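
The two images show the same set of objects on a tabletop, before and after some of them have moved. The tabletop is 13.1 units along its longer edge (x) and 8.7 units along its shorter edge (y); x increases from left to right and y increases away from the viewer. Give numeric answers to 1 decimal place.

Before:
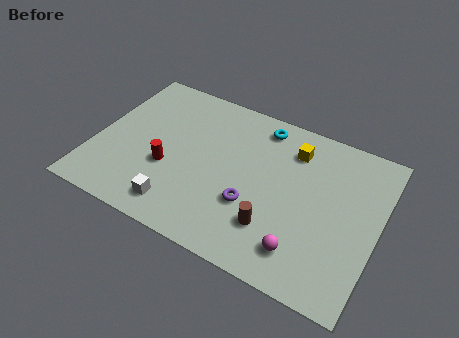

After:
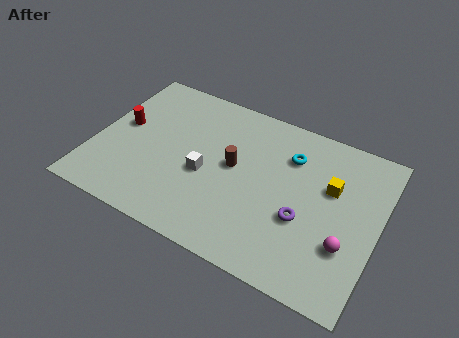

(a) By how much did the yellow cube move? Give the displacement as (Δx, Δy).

(1.9, -1.3)

The yellow cube was at about (8.9, 6.8) and moved to about (10.8, 5.5).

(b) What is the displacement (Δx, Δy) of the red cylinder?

(-2.4, 1.5)

The red cylinder started near (3.5, 3.3) and ended near (1.1, 4.8).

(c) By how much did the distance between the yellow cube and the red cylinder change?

+3.3

The distance was about 6.4 in the first image and 9.7 in the second, so they moved 3.3 units further apart.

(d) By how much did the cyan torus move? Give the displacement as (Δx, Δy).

(1.5, -1.1)

From the two frames, the cyan torus sits at roughly (7.3, 7.5) before and (8.8, 6.4) after.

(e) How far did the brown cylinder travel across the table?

3.3

The brown cylinder was near (8.6, 2.3) before and (6.4, 4.7) after, so it travelled √(2.2² + 2.4²) ≈ 3.3 units.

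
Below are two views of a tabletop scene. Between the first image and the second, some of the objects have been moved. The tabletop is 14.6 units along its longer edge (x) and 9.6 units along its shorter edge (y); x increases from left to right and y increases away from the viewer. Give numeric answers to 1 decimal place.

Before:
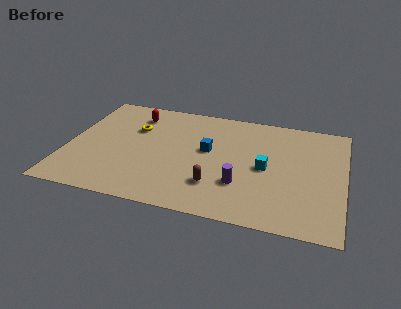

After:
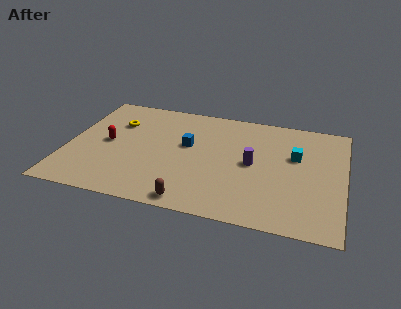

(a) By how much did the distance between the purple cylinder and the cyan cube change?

+0.4

They were about 2.1 units apart before and 2.5 after — 0.4 units further apart.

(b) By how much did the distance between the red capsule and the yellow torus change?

+0.6

Before: roughly 1.3 units apart; after: 1.9. That's 0.6 units further apart.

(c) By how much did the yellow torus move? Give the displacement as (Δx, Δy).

(-1.0, 0.3)

From the two frames, the yellow torus sits at roughly (3.4, 6.4) before and (2.4, 6.7) after.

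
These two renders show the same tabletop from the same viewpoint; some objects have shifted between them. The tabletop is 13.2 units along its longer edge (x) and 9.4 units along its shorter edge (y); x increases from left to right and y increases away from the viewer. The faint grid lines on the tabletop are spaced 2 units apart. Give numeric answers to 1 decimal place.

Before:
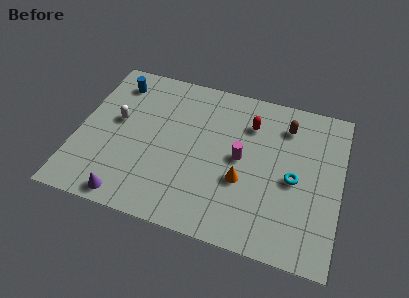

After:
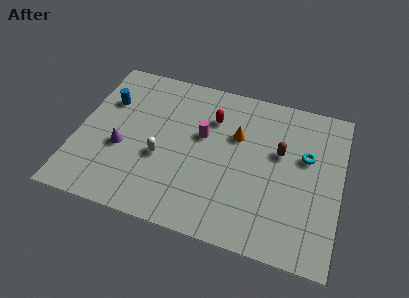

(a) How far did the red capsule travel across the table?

1.9

From (8.5, 7.0) to (6.6, 6.8), the red capsule covered √(1.9² + 0.2²) ≈ 1.9 units.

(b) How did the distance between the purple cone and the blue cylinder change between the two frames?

-4.0

They were about 6.9 units apart before and 2.9 after — 4.0 units closer together.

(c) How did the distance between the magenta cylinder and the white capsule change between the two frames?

-3.6

Before: roughly 6.3 units apart; after: 2.7. That's 3.6 units closer together.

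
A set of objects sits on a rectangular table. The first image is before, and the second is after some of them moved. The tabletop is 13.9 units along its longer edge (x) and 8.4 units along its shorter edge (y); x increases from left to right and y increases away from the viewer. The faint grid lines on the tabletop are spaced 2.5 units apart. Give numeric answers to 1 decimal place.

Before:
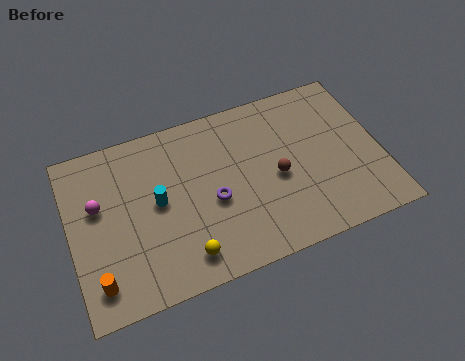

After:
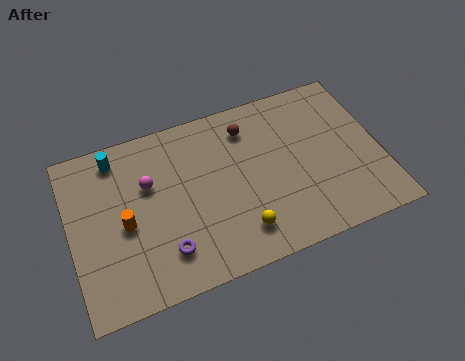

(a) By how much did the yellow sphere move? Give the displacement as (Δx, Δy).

(2.5, 0.3)

The yellow sphere started near (4.8, 1.4) and ended near (7.3, 1.7).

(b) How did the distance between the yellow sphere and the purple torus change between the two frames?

+0.6

Before: roughly 2.7 units apart; after: 3.3. That's 0.6 units further apart.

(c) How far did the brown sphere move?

3.1

The brown sphere was near (9.2, 3.8) before and (8.2, 6.7) after, so it travelled √(1.0² + 2.9²) ≈ 3.1 units.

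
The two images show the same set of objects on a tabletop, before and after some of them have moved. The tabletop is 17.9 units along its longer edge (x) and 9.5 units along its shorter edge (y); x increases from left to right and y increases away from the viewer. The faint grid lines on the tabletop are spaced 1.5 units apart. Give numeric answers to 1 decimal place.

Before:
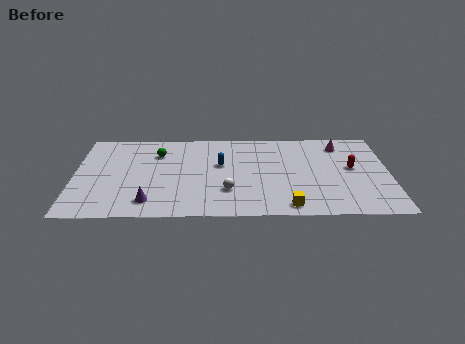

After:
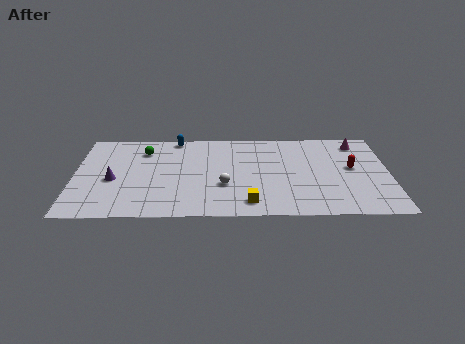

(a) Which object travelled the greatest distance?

the blue capsule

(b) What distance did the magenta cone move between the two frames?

1.0

The magenta cone moved from about (15.2, 7.8) to (16.2, 8.0), a distance of √(1.0² + 0.2²) ≈ 1.0.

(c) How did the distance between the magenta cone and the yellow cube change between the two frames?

+1.7

The distance was about 7.4 in the first image and 9.1 in the second, so they moved 1.7 units further apart.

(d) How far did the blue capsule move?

4.0

The blue capsule was near (8.3, 5.7) before and (5.7, 8.7) after, so it travelled √(2.6² + 3.0²) ≈ 4.0 units.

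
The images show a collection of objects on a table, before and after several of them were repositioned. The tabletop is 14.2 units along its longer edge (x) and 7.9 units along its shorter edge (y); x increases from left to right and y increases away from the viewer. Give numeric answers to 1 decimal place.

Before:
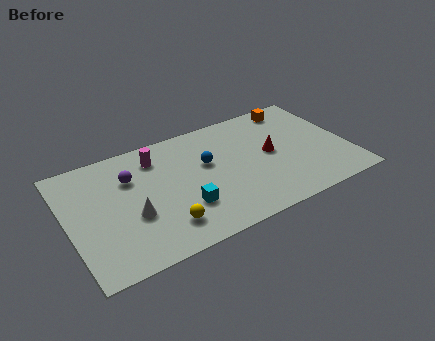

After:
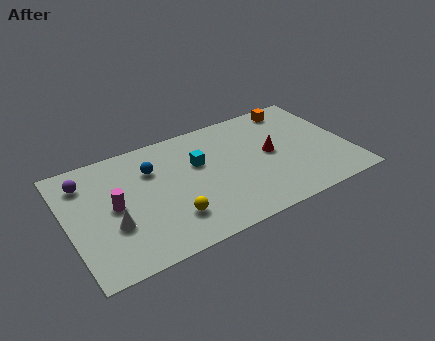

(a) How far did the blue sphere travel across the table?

2.8

From (7.1, 4.8) to (4.4, 5.6), the blue sphere covered √(2.7² + 0.8²) ≈ 2.8 units.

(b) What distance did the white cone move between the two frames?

1.0

The white cone moved from about (3.1, 3.0) to (2.1, 2.8), a distance of √(1.0² + 0.2²) ≈ 1.0.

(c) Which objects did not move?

the red cone and the orange cube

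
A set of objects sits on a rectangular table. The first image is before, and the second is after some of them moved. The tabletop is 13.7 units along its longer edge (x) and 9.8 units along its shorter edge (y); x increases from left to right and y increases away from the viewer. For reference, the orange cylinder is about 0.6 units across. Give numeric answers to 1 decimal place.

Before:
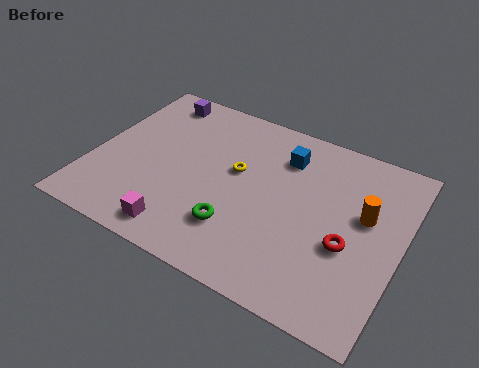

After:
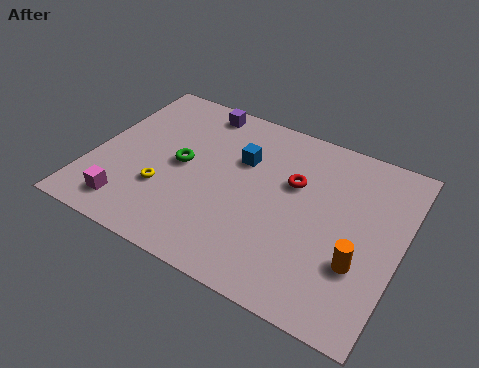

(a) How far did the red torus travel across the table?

3.5

The red torus moved from about (11.5, 3.9) to (8.8, 6.2), a distance of √(2.7² + 2.3²) ≈ 3.5.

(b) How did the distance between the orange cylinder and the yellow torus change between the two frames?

+3.0

The distance was about 5.7 in the first image and 8.7 in the second, so they moved 3.0 units further apart.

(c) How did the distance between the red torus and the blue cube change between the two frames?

-2.5

Before: roughly 4.9 units apart; after: 2.4. That's 2.5 units closer together.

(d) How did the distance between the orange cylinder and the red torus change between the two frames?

+2.5

The distance was about 2.0 in the first image and 4.5 in the second, so they moved 2.5 units further apart.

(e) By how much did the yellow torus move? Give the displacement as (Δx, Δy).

(-2.9, -2.5)

The yellow torus was at about (6.3, 5.7) and moved to about (3.4, 3.2).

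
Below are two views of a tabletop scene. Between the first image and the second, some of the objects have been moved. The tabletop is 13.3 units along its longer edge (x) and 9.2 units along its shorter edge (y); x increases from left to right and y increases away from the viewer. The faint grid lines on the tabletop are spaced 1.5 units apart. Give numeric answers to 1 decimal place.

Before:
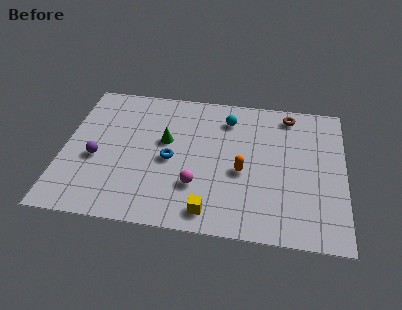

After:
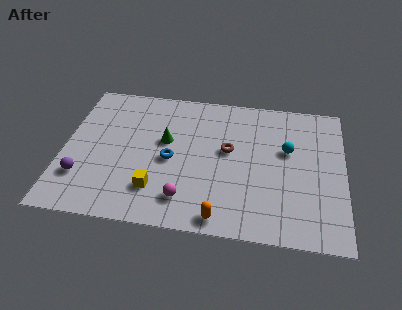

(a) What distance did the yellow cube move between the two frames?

2.8

The yellow cube was near (7.1, 1.2) before and (4.5, 2.2) after, so it travelled √(2.6² + 1.0²) ≈ 2.8 units.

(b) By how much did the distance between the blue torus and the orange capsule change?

+0.7

Before: roughly 3.4 units apart; after: 4.1. That's 0.7 units further apart.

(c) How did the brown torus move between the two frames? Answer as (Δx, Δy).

(-2.8, -2.8)

The brown torus was at about (10.6, 8.0) and moved to about (7.8, 5.2).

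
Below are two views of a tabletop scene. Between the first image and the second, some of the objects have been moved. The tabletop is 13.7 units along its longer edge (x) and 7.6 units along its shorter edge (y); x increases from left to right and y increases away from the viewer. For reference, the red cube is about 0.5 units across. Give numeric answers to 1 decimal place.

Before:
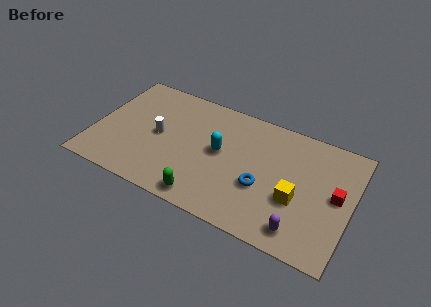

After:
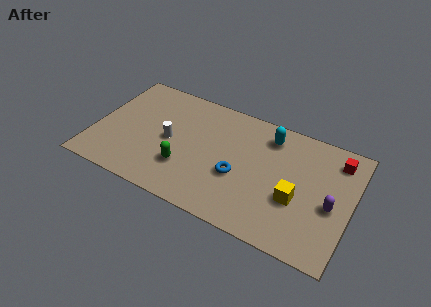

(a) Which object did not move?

the yellow cube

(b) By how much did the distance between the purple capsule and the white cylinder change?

+0.4

They were about 8.3 units apart before and 8.7 after — 0.4 units further apart.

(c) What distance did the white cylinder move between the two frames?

0.6

The white cylinder moved from about (3.4, 3.8) to (4.0, 3.7), a distance of √(0.6² + 0.1²) ≈ 0.6.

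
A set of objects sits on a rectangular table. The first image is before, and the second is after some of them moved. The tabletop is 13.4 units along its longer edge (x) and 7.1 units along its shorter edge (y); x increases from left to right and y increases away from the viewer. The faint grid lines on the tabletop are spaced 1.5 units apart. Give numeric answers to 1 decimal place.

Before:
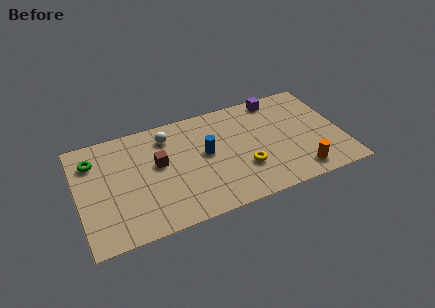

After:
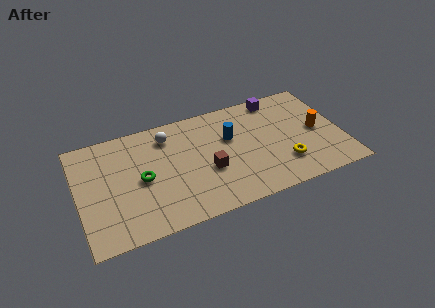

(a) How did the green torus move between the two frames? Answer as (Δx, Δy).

(2.3, -2.0)

From the two frames, the green torus sits at roughly (0.9, 5.4) before and (3.2, 3.4) after.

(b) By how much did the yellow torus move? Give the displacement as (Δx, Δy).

(2.0, -0.4)

The yellow torus was at about (8.3, 2.3) and moved to about (10.3, 1.9).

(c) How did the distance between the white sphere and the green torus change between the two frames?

-1.1

The distance was about 3.8 in the first image and 2.7 in the second, so they moved 1.1 units closer together.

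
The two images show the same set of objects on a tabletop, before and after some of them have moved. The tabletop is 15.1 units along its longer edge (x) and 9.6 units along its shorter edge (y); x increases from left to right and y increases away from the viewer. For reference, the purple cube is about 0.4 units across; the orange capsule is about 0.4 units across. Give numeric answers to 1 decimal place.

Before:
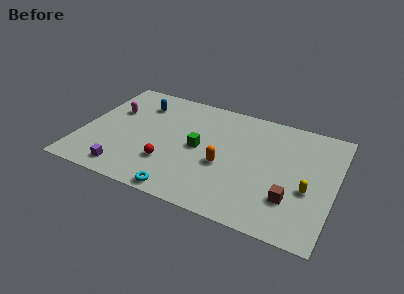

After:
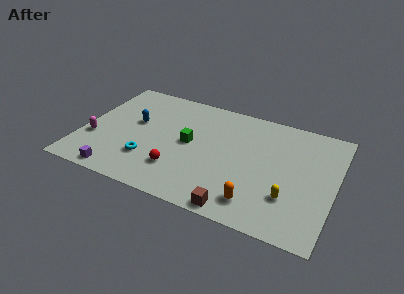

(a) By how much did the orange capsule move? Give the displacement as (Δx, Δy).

(2.2, -2.2)

The orange capsule started near (8.6, 3.9) and ended near (10.8, 1.7).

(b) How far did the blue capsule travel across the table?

1.8

The blue capsule moved from about (3.1, 7.4) to (3.0, 5.6), a distance of √(0.1² + 1.8²) ≈ 1.8.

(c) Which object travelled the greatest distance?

the brown cube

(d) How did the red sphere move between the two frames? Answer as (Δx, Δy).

(0.6, -0.3)

The red sphere was at about (5.4, 2.8) and moved to about (6.0, 2.5).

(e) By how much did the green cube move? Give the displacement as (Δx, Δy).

(-0.6, 0.2)

The green cube started near (7.0, 4.8) and ended near (6.4, 5.0).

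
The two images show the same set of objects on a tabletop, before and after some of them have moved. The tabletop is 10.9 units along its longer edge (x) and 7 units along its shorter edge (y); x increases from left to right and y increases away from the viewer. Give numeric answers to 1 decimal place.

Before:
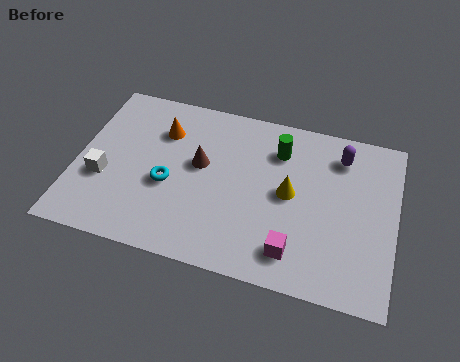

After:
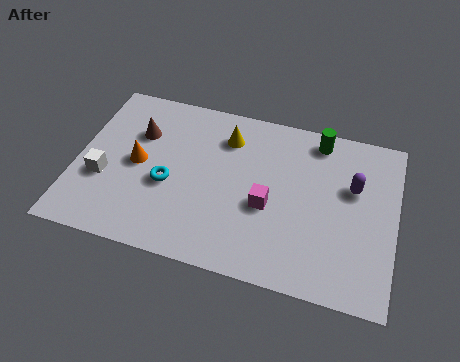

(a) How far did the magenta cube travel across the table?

1.9

From (7.6, 1.3) to (6.6, 2.9), the magenta cube covered √(1.0² + 1.6²) ≈ 1.9 units.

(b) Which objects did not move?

the white cube and the cyan torus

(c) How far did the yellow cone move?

2.9

The yellow cone was near (7.3, 3.6) before and (5.0, 5.4) after, so it travelled √(2.3² + 1.8²) ≈ 2.9 units.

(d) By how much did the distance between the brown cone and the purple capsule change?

+2.4

Before: roughly 5.0 units apart; after: 7.4. That's 2.4 units further apart.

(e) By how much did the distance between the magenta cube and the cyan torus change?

-1.3

The distance was about 4.7 in the first image and 3.4 in the second, so they moved 1.3 units closer together.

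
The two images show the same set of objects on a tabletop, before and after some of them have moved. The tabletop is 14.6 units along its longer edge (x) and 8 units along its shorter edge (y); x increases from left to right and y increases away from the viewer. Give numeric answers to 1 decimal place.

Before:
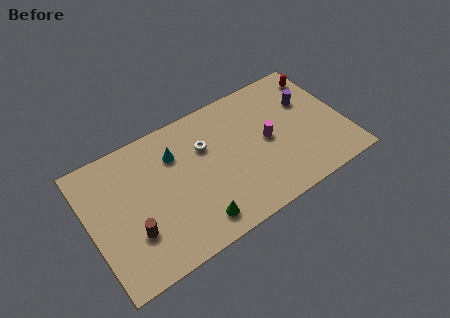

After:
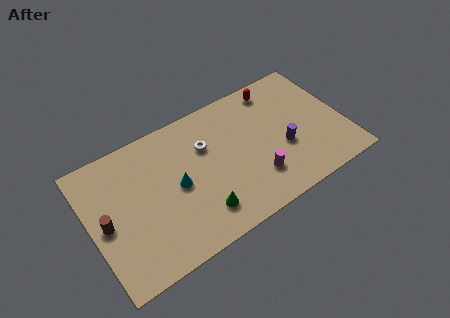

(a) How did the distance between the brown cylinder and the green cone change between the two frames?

+1.9

They were about 3.6 units apart before and 5.5 after — 1.9 units further apart.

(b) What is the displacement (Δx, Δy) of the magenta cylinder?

(-1.0, -1.9)

The magenta cylinder started near (10.2, 4.0) and ended near (9.2, 2.1).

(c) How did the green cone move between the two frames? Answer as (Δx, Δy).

(0.3, 0.4)

The green cone started near (5.6, 1.3) and ended near (5.9, 1.7).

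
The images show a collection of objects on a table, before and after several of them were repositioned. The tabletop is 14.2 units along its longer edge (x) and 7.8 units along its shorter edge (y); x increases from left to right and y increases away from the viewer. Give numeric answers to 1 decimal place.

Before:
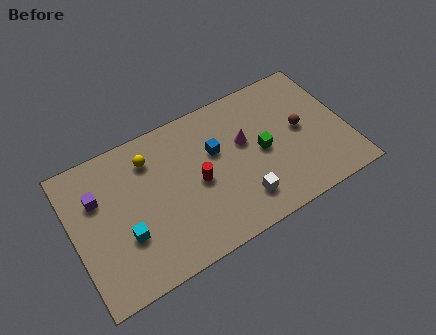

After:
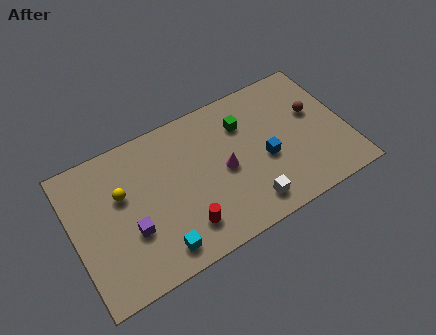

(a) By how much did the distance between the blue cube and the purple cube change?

+1.0

Before: roughly 6.1 units apart; after: 7.1. That's 1.0 units further apart.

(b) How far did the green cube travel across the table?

2.0

The green cube moved from about (9.8, 3.8) to (9.1, 5.7), a distance of √(0.7² + 1.9²) ≈ 2.0.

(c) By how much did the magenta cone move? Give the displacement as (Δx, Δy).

(-1.2, -1.0)

The magenta cone started near (9.0, 4.7) and ended near (7.8, 3.7).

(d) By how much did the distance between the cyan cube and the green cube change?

-0.6

They were about 7.4 units apart before and 6.8 after — 0.6 units closer together.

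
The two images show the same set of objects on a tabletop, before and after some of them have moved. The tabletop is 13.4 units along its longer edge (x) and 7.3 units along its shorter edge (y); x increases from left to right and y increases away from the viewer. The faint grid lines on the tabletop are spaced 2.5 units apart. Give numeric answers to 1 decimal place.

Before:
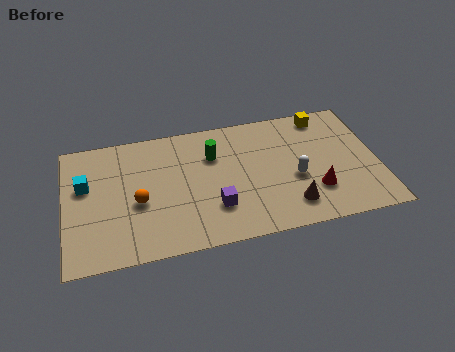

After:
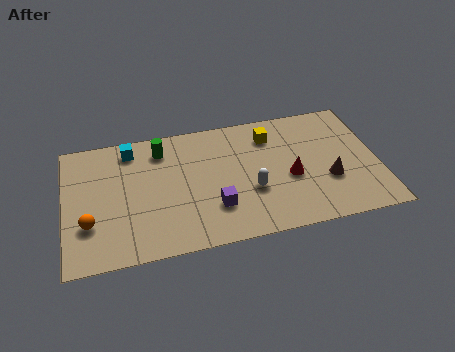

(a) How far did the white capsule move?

1.9

The white capsule moved from about (9.8, 3.0) to (7.9, 2.7), a distance of √(1.9² + 0.3²) ≈ 1.9.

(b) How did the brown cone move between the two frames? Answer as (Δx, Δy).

(1.7, 1.1)

The brown cone started near (9.5, 1.5) and ended near (11.2, 2.6).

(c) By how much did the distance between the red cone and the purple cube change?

-0.9

The distance was about 4.3 in the first image and 3.4 in the second, so they moved 0.9 units closer together.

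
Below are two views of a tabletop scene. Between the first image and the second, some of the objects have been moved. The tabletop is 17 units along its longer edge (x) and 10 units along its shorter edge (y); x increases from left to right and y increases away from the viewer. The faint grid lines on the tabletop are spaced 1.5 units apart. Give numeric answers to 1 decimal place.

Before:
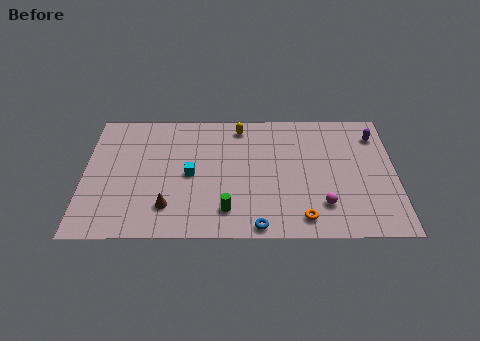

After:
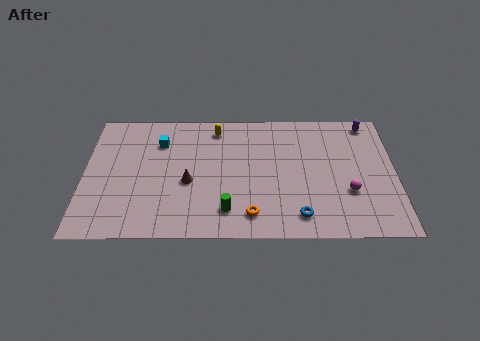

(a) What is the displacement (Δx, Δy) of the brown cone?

(1.1, 1.9)

From the two frames, the brown cone sits at roughly (4.6, 2.3) before and (5.7, 4.2) after.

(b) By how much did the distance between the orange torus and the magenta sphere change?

+4.1

The distance was about 1.5 in the first image and 5.6 in the second, so they moved 4.1 units further apart.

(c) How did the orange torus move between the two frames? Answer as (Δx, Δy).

(-2.8, 0.3)

From the two frames, the orange torus sits at roughly (11.9, 1.4) before and (9.1, 1.7) after.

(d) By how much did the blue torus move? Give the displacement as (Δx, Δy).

(2.2, 0.8)

The blue torus was at about (9.5, 0.8) and moved to about (11.7, 1.6).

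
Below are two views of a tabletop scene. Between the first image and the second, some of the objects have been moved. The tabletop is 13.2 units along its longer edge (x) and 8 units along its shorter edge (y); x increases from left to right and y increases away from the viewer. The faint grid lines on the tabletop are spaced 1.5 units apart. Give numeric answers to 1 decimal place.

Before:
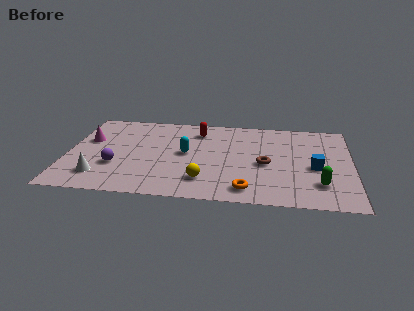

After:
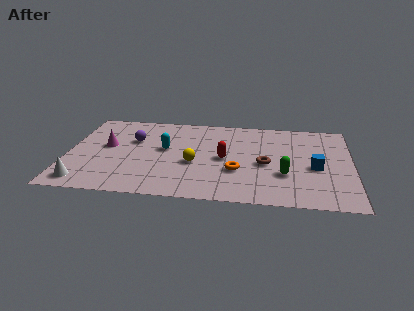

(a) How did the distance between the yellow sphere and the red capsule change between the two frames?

-3.1

They were about 4.6 units apart before and 1.5 after — 3.1 units closer together.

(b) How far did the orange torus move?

1.7

The orange torus was near (8.4, 1.2) before and (7.9, 2.8) after, so it travelled √(0.5² + 1.6²) ≈ 1.7 units.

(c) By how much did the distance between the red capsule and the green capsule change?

-4.2

The distance was about 7.2 in the first image and 3.0 in the second, so they moved 4.2 units closer together.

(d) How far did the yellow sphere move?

1.6

From (6.4, 1.8) to (5.9, 3.3), the yellow sphere covered √(0.5² + 1.5²) ≈ 1.6 units.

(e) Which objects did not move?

the brown torus and the blue cube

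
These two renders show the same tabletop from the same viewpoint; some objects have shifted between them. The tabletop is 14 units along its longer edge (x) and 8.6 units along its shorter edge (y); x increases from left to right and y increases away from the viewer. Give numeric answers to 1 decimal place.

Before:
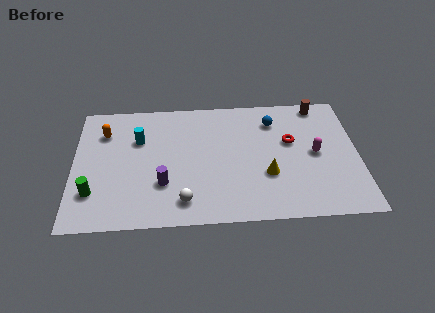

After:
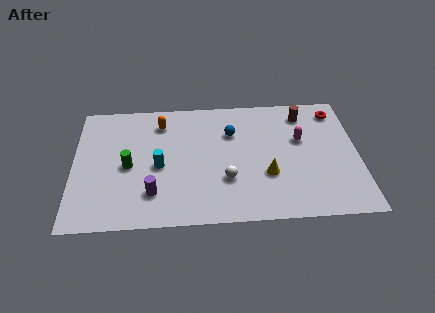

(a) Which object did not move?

the yellow cone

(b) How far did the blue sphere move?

2.2

From (9.9, 6.7) to (7.8, 6.0), the blue sphere covered √(2.1² + 0.7²) ≈ 2.2 units.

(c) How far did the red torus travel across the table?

3.0

The red torus moved from about (10.7, 5.2) to (13.0, 7.2), a distance of √(2.3² + 2.0²) ≈ 3.0.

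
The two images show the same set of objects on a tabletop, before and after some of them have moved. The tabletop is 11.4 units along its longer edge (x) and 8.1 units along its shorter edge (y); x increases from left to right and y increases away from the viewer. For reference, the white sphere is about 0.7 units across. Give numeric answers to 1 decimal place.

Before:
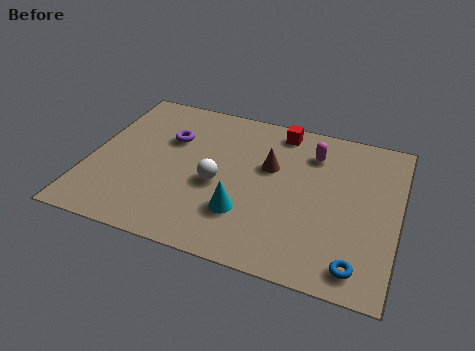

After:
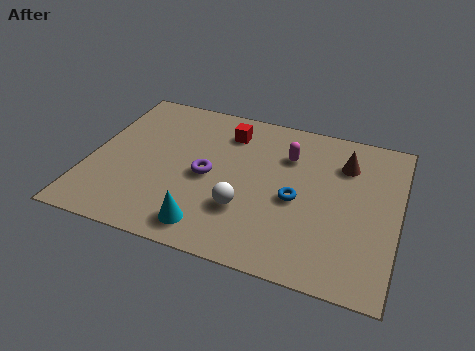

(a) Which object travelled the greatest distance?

the blue torus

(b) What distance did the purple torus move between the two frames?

2.3

The purple torus was near (2.8, 5.4) before and (4.4, 3.8) after, so it travelled √(1.6² + 1.6²) ≈ 2.3 units.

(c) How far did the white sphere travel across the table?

1.5

The white sphere moved from about (4.8, 3.5) to (5.9, 2.5), a distance of √(1.1² + 1.0²) ≈ 1.5.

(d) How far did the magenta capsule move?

1.0

The magenta capsule was near (8.1, 6.2) before and (7.2, 5.8) after, so it travelled √(0.9² + 0.4²) ≈ 1.0 units.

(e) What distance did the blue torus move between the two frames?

3.5

From (10.1, 1.1) to (7.7, 3.6), the blue torus covered √(2.4² + 2.5²) ≈ 3.5 units.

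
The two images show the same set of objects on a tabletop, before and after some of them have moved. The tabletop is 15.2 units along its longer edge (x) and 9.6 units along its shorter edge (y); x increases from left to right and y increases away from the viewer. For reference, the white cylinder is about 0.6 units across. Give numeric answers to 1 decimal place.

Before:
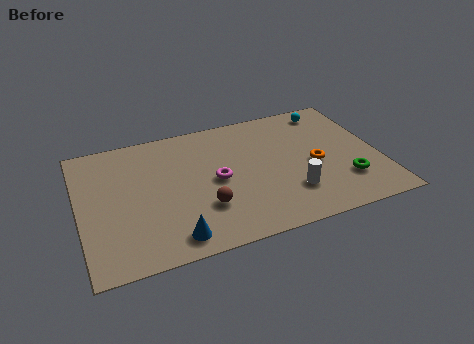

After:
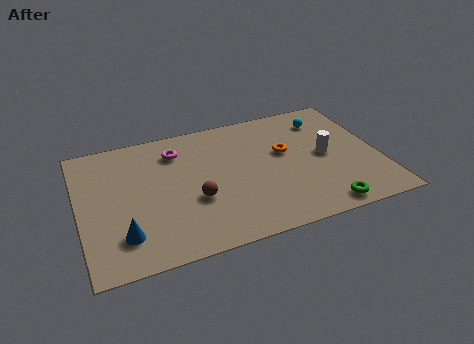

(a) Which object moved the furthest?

the magenta torus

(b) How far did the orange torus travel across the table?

2.0

The orange torus was near (11.9, 4.3) before and (10.5, 5.7) after, so it travelled √(1.4² + 1.4²) ≈ 2.0 units.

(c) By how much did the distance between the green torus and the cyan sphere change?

+1.0

Before: roughly 5.7 units apart; after: 6.7. That's 1.0 units further apart.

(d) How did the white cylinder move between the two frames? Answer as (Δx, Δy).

(2.0, 2.2)

From the two frames, the white cylinder sits at roughly (10.5, 2.6) before and (12.5, 4.8) after.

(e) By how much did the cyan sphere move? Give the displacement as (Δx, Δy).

(-0.3, -0.7)

The cyan sphere was at about (13.1, 8.3) and moved to about (12.8, 7.6).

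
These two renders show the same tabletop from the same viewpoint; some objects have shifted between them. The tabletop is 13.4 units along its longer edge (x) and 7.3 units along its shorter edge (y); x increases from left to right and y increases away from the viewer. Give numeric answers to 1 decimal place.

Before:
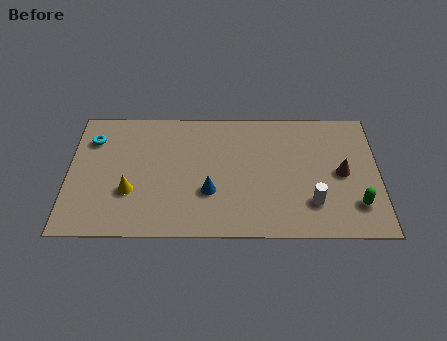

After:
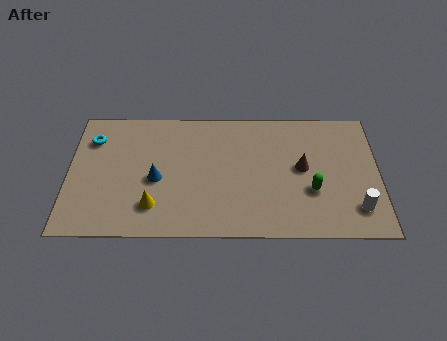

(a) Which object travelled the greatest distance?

the blue cone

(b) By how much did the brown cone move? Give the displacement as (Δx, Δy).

(-1.7, 0.3)

The brown cone was at about (11.8, 3.6) and moved to about (10.1, 3.9).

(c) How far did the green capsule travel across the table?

2.1

The green capsule was near (12.4, 1.8) before and (10.5, 2.6) after, so it travelled √(1.9² + 0.8²) ≈ 2.1 units.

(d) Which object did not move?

the cyan torus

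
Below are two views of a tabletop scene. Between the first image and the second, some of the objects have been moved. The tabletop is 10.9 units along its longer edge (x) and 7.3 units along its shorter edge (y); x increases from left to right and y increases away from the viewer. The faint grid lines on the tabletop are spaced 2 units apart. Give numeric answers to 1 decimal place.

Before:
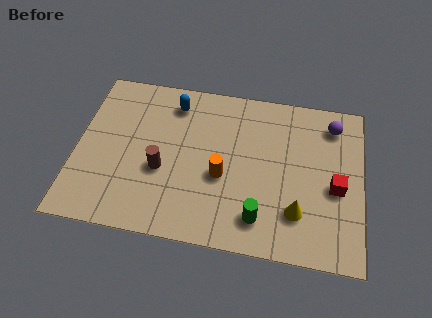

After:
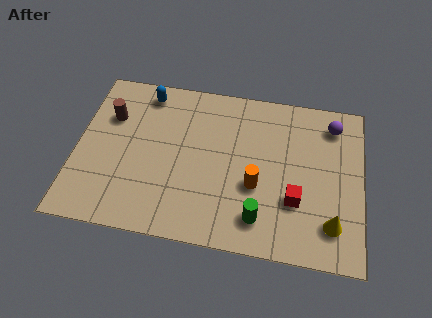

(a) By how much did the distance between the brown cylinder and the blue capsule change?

-1.3

The distance was about 3.1 in the first image and 1.8 in the second, so they moved 1.3 units closer together.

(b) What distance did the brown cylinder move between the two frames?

3.0

From (3.3, 2.9) to (1.2, 5.0), the brown cylinder covered √(2.1² + 2.1²) ≈ 3.0 units.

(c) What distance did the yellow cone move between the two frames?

1.3

The yellow cone was near (8.5, 1.9) before and (9.8, 1.6) after, so it travelled √(1.3² + 0.3²) ≈ 1.3 units.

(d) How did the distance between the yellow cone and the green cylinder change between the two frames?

+1.2

The distance was about 1.5 in the first image and 2.7 in the second, so they moved 1.2 units further apart.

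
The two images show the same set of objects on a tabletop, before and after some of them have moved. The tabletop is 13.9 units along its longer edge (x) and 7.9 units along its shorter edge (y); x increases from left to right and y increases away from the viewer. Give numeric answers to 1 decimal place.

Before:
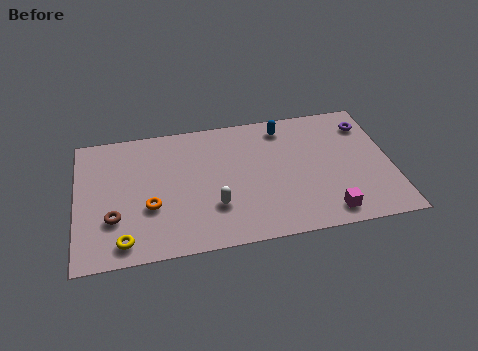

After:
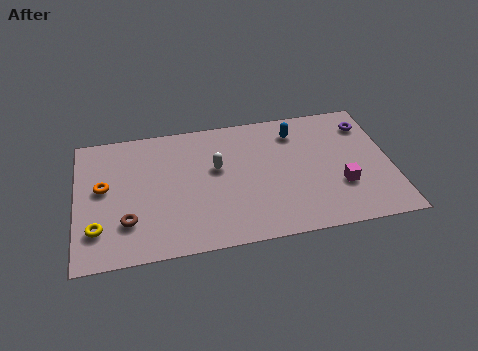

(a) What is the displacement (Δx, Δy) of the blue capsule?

(0.5, -0.4)

From the two frames, the blue capsule sits at roughly (9.3, 6.7) before and (9.8, 6.3) after.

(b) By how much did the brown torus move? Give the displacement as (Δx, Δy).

(0.6, -0.3)

The brown torus started near (1.6, 2.5) and ended near (2.2, 2.2).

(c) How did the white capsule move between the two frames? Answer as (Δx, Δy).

(0.2, 2.3)

The white capsule was at about (6.0, 2.4) and moved to about (6.2, 4.7).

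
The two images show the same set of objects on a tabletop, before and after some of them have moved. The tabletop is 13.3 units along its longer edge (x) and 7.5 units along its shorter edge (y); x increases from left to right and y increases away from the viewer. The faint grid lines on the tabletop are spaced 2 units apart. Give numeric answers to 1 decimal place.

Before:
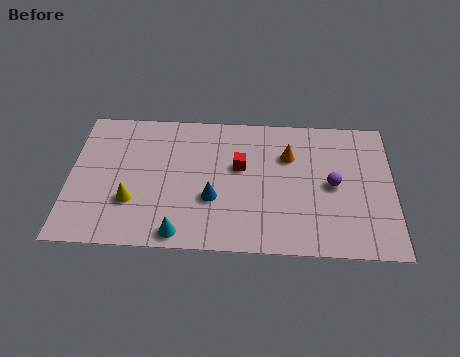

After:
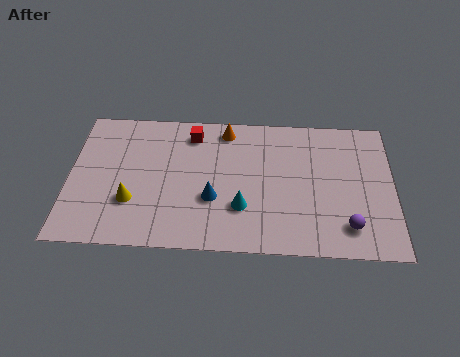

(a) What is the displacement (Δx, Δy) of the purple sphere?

(0.6, -2.2)

From the two frames, the purple sphere sits at roughly (10.8, 3.7) before and (11.4, 1.5) after.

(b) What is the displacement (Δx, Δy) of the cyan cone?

(2.5, 1.5)

From the two frames, the cyan cone sits at roughly (4.6, 0.8) before and (7.1, 2.3) after.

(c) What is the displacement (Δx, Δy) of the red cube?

(-2.0, 1.7)

The red cube was at about (7.0, 4.5) and moved to about (5.0, 6.2).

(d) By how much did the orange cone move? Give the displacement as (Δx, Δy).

(-2.6, 1.3)

From the two frames, the orange cone sits at roughly (9.0, 5.2) before and (6.4, 6.5) after.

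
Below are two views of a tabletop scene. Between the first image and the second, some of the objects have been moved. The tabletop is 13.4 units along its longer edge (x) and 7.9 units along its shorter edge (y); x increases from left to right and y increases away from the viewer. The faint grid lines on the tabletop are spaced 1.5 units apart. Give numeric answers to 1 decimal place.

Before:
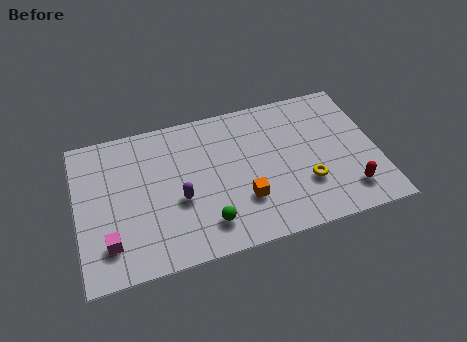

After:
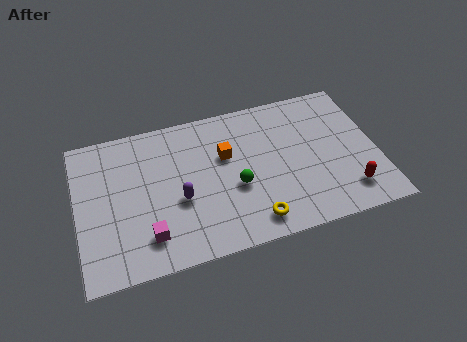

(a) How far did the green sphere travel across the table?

2.1

The green sphere was near (5.6, 1.6) before and (7.0, 3.2) after, so it travelled √(1.4² + 1.6²) ≈ 2.1 units.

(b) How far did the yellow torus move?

2.8

The yellow torus was near (10.1, 2.5) before and (7.6, 1.2) after, so it travelled √(2.5² + 1.3²) ≈ 2.8 units.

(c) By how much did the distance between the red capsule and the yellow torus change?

+2.3

They were about 2.0 units apart before and 4.3 after — 2.3 units further apart.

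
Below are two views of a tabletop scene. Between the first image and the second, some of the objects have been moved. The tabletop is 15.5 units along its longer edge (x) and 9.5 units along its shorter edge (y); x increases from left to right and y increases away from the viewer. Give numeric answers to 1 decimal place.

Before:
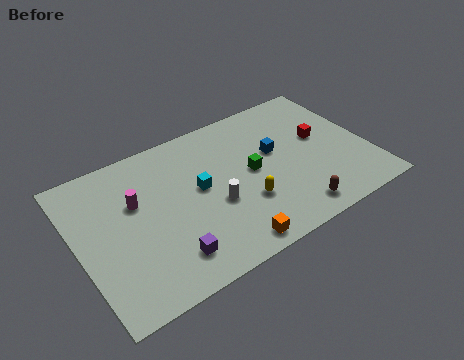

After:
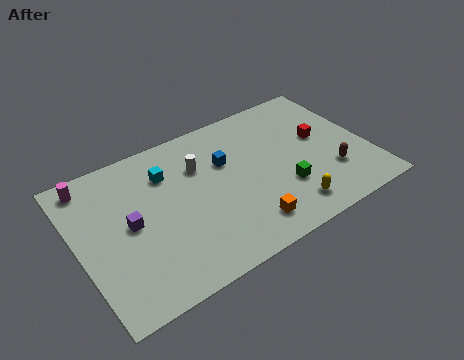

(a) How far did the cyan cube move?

2.3

The cyan cube was near (6.5, 5.2) before and (5.0, 7.0) after, so it travelled √(1.5² + 1.8²) ≈ 2.3 units.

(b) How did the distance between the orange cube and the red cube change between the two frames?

-1.3

The distance was about 7.4 in the first image and 6.1 in the second, so they moved 1.3 units closer together.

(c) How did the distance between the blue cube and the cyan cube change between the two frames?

-1.0

The distance was about 4.2 in the first image and 3.2 in the second, so they moved 1.0 units closer together.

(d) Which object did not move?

the red cube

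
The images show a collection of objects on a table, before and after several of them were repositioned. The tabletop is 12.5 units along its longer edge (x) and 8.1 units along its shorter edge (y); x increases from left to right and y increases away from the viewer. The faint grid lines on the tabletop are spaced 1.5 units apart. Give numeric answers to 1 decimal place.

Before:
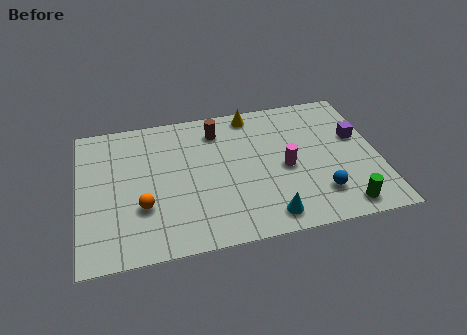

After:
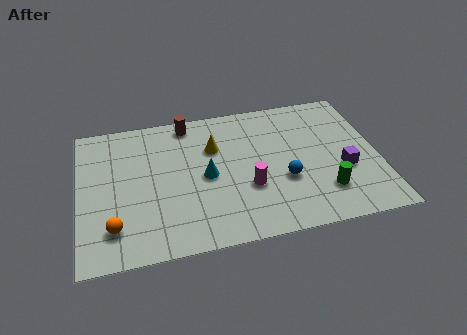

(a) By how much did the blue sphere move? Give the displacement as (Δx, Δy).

(-1.4, 1.1)

The blue sphere was at about (9.9, 1.9) and moved to about (8.5, 3.0).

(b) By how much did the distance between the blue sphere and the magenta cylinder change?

-0.7

They were about 2.2 units apart before and 1.5 after — 0.7 units closer together.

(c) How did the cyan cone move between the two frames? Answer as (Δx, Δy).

(-2.4, 2.8)

The cyan cone started near (7.7, 1.1) and ended near (5.3, 3.9).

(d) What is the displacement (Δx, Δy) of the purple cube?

(-0.7, -1.8)

The purple cube started near (11.7, 4.9) and ended near (11.0, 3.1).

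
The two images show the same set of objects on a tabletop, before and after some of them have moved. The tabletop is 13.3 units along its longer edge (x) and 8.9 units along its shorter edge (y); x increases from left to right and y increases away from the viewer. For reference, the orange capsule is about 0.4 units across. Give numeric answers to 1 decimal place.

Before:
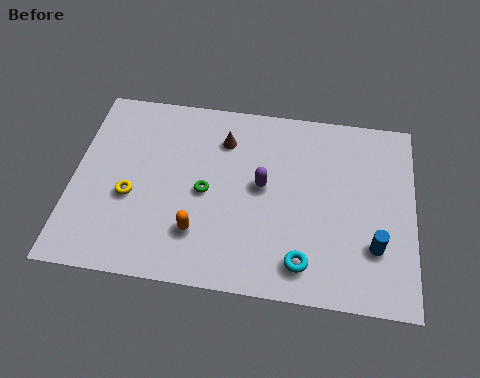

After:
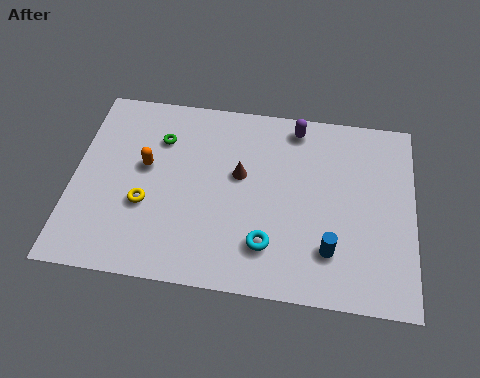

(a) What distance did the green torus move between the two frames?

3.0

From (5.2, 4.2) to (3.3, 6.5), the green torus covered √(1.9² + 2.3²) ≈ 3.0 units.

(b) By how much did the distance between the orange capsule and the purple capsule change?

+2.9

Before: roughly 3.5 units apart; after: 6.4. That's 2.9 units further apart.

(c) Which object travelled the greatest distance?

the orange capsule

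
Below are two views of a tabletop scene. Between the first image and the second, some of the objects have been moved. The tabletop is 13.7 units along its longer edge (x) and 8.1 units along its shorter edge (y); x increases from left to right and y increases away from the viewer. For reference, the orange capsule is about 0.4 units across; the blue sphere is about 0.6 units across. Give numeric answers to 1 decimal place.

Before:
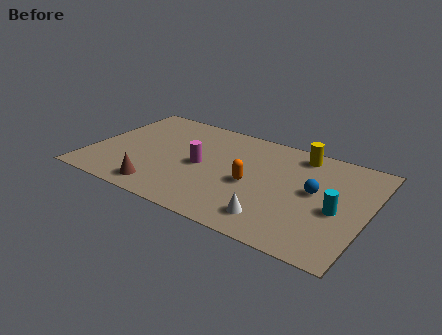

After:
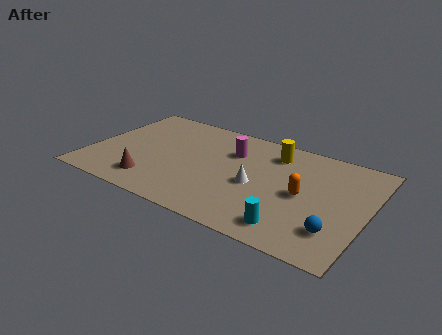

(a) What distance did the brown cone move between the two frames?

0.6

The brown cone moved from about (3.9, 1.2) to (3.4, 1.6), a distance of √(0.5² + 0.4²) ≈ 0.6.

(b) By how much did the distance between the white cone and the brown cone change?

-0.3

They were about 5.6 units apart before and 5.3 after — 0.3 units closer together.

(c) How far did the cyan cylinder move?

2.9

The cyan cylinder was near (12.3, 3.5) before and (10.4, 1.3) after, so it travelled √(1.9² + 2.2²) ≈ 2.9 units.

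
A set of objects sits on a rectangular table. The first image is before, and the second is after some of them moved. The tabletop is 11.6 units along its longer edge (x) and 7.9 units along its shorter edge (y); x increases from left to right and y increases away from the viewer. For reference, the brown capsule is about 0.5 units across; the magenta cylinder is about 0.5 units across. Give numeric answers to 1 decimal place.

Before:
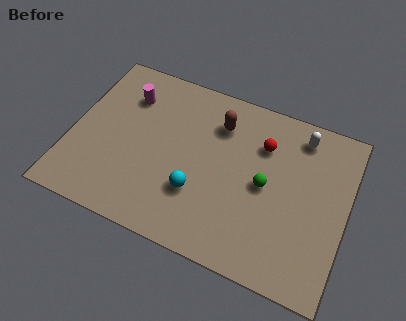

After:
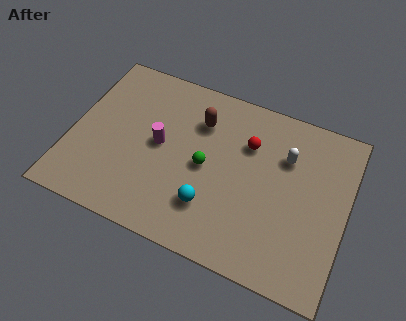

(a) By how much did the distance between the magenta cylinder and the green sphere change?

-4.4

Before: roughly 6.4 units apart; after: 2.0. That's 4.4 units closer together.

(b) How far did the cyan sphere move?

0.7

From (5.5, 2.5) to (6.1, 2.1), the cyan sphere covered √(0.6² + 0.4²) ≈ 0.7 units.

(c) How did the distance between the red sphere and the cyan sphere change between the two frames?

-0.4

The distance was about 4.0 in the first image and 3.6 in the second, so they moved 0.4 units closer together.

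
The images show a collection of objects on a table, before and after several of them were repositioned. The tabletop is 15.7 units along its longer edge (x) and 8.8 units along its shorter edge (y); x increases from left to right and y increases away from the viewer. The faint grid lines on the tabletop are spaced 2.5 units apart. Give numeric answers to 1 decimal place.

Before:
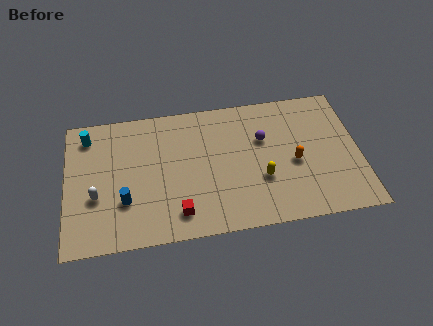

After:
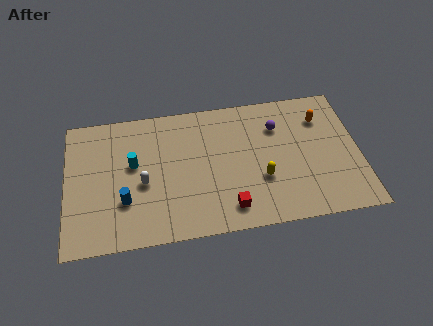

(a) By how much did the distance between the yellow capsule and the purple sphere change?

+0.8

The distance was about 2.6 in the first image and 3.4 in the second, so they moved 0.8 units further apart.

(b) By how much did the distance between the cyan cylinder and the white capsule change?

-2.6

Before: roughly 4.0 units apart; after: 1.4. That's 2.6 units closer together.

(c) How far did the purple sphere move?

1.1

The purple sphere moved from about (10.6, 5.7) to (11.4, 6.4), a distance of √(0.8² + 0.7²) ≈ 1.1.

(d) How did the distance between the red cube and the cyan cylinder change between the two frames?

-1.2

Before: roughly 7.4 units apart; after: 6.2. That's 1.2 units closer together.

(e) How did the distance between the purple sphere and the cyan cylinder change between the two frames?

-1.6

The distance was about 9.5 in the first image and 7.9 in the second, so they moved 1.6 units closer together.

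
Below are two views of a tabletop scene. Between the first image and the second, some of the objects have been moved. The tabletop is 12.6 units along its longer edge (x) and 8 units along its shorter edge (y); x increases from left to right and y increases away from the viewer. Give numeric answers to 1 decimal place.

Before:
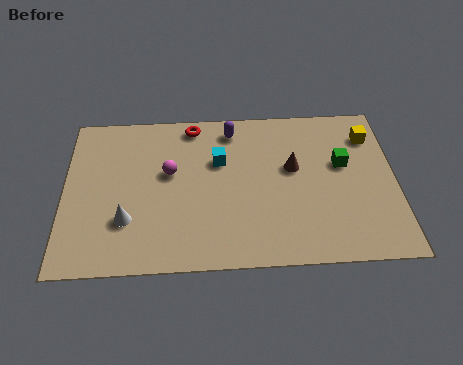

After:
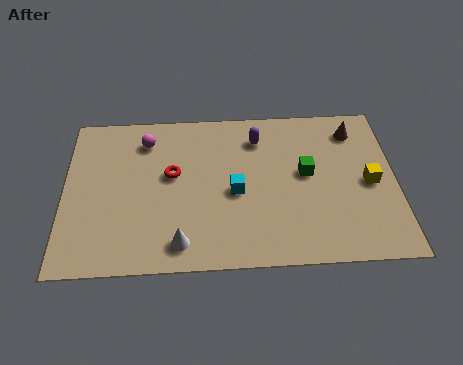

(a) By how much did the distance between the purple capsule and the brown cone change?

+0.6

Before: roughly 3.1 units apart; after: 3.7. That's 0.6 units further apart.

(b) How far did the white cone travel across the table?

2.3

From (2.4, 2.4) to (4.4, 1.2), the white cone covered √(2.0² + 1.2²) ≈ 2.3 units.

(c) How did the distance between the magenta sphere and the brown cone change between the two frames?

+3.3

Before: roughly 4.7 units apart; after: 8.0. That's 3.3 units further apart.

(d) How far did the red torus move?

2.6

The red torus moved from about (4.9, 7.1) to (4.1, 4.6), a distance of √(0.8² + 2.5²) ≈ 2.6.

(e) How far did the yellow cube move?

2.4

The yellow cube was near (11.7, 6.2) before and (11.6, 3.8) after, so it travelled √(0.1² + 2.4²) ≈ 2.4 units.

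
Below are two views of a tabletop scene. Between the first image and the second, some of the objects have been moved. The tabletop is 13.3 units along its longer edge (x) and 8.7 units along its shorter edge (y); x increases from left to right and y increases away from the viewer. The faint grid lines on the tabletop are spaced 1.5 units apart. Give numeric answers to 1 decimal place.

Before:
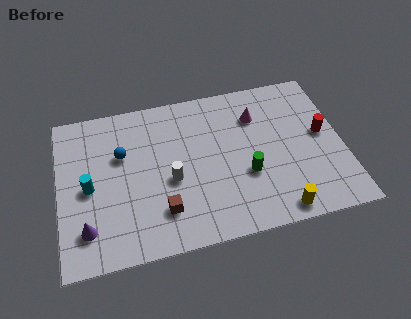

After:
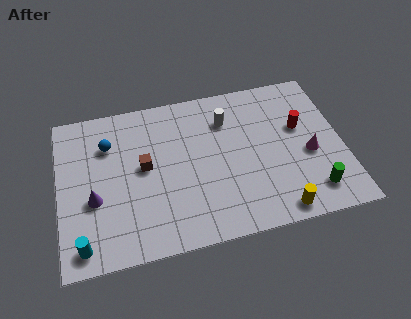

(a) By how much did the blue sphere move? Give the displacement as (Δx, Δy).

(-0.6, 0.7)

The blue sphere was at about (3.0, 5.6) and moved to about (2.4, 6.3).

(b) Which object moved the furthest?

the white cylinder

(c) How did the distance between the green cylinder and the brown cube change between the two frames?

+4.2

They were about 4.1 units apart before and 8.3 after — 4.2 units further apart.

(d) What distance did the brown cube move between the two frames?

2.7

From (4.7, 2.1) to (4.0, 4.7), the brown cube covered √(0.7² + 2.6²) ≈ 2.7 units.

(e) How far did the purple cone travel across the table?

1.6

From (1.2, 1.9) to (1.6, 3.4), the purple cone covered √(0.4² + 1.5²) ≈ 1.6 units.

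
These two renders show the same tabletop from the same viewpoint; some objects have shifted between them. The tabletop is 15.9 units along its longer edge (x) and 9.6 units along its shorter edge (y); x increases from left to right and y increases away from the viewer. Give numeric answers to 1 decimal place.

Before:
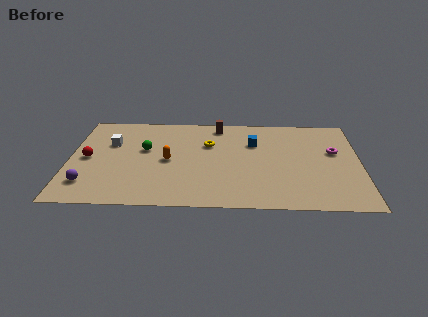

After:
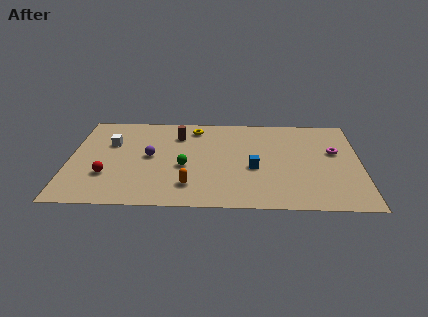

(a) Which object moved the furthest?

the purple sphere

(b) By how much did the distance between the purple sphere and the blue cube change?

-4.3

The distance was about 10.1 in the first image and 5.8 in the second, so they moved 4.3 units closer together.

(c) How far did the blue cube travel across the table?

2.6

The blue cube moved from about (10.1, 6.6) to (10.1, 4.0), a distance of √(0.0² + 2.6²) ≈ 2.6.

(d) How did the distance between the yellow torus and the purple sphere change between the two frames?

-3.9

The distance was about 7.8 in the first image and 3.9 in the second, so they moved 3.9 units closer together.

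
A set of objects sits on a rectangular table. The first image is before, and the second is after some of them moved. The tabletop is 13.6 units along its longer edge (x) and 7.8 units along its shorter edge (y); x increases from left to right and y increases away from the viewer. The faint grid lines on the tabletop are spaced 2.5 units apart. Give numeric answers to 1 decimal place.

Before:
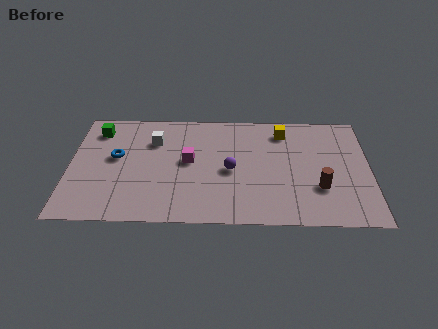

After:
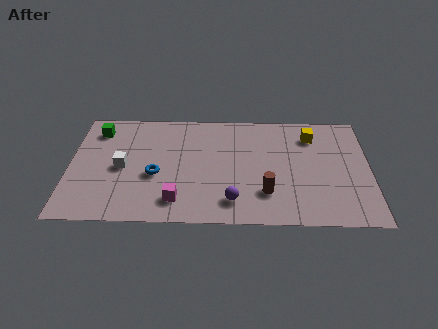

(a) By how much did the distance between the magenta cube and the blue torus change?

-1.3

The distance was about 3.3 in the first image and 2.0 in the second, so they moved 1.3 units closer together.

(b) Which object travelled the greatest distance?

the magenta cube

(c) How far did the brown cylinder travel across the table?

2.4

The brown cylinder moved from about (11.3, 2.5) to (8.9, 2.1), a distance of √(2.4² + 0.4²) ≈ 2.4.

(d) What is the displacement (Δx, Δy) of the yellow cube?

(1.3, -0.3)

From the two frames, the yellow cube sits at roughly (9.7, 6.4) before and (11.0, 6.1) after.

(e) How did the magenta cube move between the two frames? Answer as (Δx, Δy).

(-0.5, -2.7)

From the two frames, the magenta cube sits at roughly (5.4, 4.2) before and (4.9, 1.5) after.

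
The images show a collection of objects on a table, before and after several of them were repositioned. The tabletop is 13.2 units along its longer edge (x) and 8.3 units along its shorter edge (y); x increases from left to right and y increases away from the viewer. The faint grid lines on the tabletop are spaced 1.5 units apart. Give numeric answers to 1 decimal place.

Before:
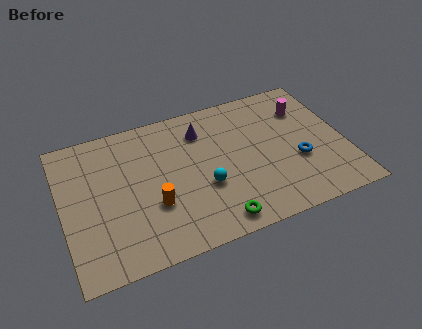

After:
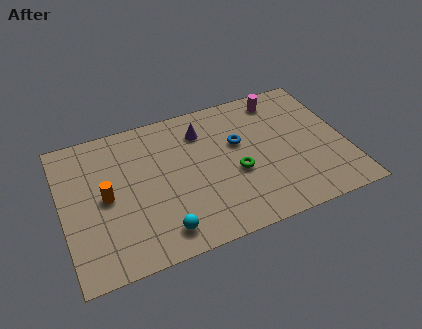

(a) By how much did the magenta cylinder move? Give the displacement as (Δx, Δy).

(-1.1, 1.0)

The magenta cylinder started near (11.6, 6.1) and ended near (10.5, 7.1).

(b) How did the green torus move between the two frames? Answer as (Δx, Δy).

(1.2, 2.4)

The green torus was at about (6.8, 1.0) and moved to about (8.0, 3.4).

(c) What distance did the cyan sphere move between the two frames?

2.8

From (6.5, 3.1) to (4.3, 1.3), the cyan sphere covered √(2.2² + 1.8²) ≈ 2.8 units.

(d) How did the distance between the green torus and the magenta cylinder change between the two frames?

-2.5

They were about 7.0 units apart before and 4.5 after — 2.5 units closer together.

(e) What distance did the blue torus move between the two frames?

3.3

The blue torus was near (10.9, 3.1) before and (8.3, 5.1) after, so it travelled √(2.6² + 2.0²) ≈ 3.3 units.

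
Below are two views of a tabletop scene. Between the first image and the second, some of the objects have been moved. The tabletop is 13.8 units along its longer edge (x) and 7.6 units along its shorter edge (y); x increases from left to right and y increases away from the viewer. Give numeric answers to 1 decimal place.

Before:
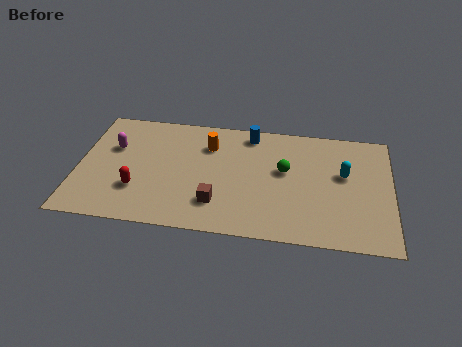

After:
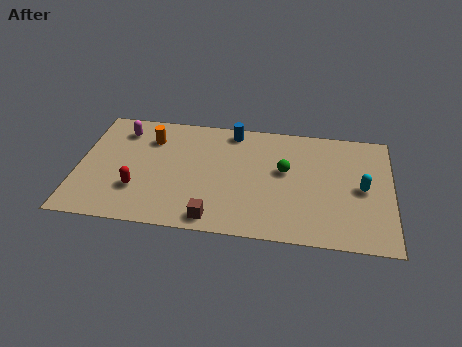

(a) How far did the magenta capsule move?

1.2

From (1.5, 4.9) to (1.8, 6.1), the magenta capsule covered √(0.3² + 1.2²) ≈ 1.2 units.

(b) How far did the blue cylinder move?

0.8

The blue cylinder was near (7.5, 6.6) before and (6.7, 6.7) after, so it travelled √(0.8² + 0.1²) ≈ 0.8 units.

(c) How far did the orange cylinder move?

2.6

From (5.7, 5.6) to (3.1, 5.7), the orange cylinder covered √(2.6² + 0.1²) ≈ 2.6 units.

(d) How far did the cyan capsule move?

1.1

From (11.7, 4.5) to (12.5, 3.7), the cyan capsule covered √(0.8² + 0.8²) ≈ 1.1 units.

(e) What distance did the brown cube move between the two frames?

1.0

From (6.2, 1.9) to (6.1, 0.9), the brown cube covered √(0.1² + 1.0²) ≈ 1.0 units.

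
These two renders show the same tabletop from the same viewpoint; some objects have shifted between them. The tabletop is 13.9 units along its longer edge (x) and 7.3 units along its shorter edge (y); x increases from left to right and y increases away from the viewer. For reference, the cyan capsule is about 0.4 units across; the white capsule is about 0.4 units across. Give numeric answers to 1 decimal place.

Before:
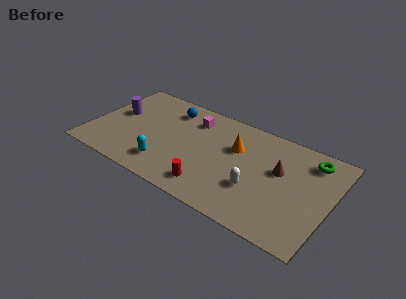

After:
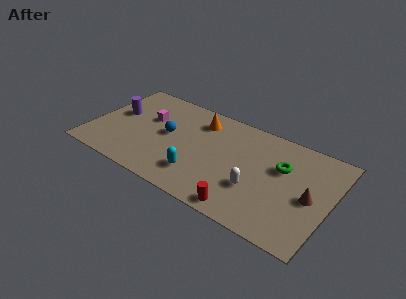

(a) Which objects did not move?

the purple cylinder and the white capsule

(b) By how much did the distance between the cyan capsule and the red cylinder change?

+0.3

The distance was about 2.7 in the first image and 3.0 in the second, so they moved 0.3 units further apart.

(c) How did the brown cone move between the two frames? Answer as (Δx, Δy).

(1.9, -1.0)

The brown cone started near (10.9, 4.4) and ended near (12.8, 3.4).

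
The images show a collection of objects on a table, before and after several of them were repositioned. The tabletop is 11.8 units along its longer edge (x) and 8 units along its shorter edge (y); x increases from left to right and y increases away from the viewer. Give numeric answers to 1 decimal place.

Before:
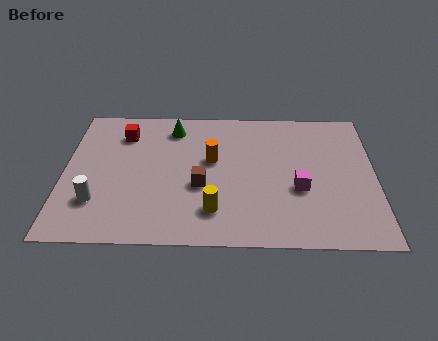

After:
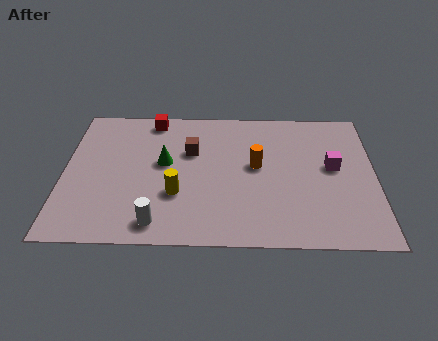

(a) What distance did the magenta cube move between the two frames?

1.8

The magenta cube moved from about (8.9, 3.1) to (10.2, 4.4), a distance of √(1.3² + 1.3²) ≈ 1.8.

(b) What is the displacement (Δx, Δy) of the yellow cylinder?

(-1.4, 0.9)

The yellow cylinder was at about (5.7, 1.8) and moved to about (4.3, 2.7).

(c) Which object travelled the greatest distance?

the white cylinder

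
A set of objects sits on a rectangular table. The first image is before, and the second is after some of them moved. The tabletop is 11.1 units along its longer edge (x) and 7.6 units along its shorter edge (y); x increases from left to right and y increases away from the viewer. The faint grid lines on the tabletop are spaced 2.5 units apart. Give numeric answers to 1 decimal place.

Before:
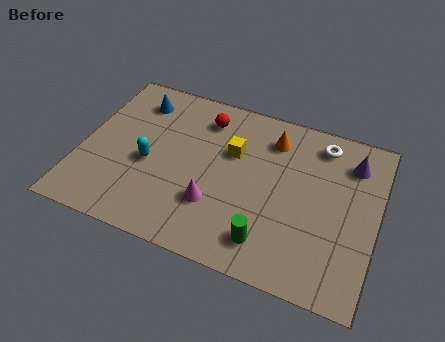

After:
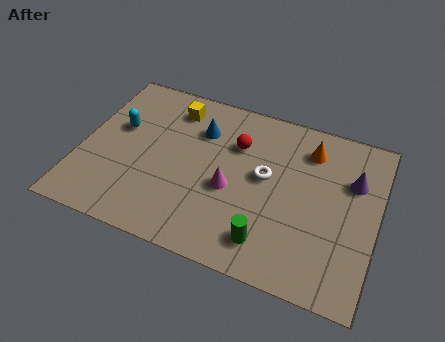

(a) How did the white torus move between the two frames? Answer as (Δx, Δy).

(-1.9, -2.2)

From the two frames, the white torus sits at roughly (8.8, 6.4) before and (6.9, 4.2) after.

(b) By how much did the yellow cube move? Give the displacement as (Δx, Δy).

(-2.4, 1.3)

From the two frames, the yellow cube sits at roughly (5.6, 4.9) before and (3.2, 6.2) after.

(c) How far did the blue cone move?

2.6

The blue cone was near (1.8, 6.1) before and (4.3, 5.5) after, so it travelled √(2.5² + 0.6²) ≈ 2.6 units.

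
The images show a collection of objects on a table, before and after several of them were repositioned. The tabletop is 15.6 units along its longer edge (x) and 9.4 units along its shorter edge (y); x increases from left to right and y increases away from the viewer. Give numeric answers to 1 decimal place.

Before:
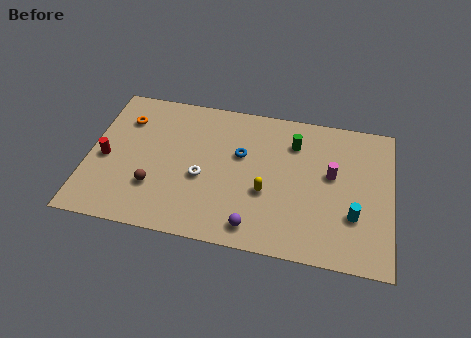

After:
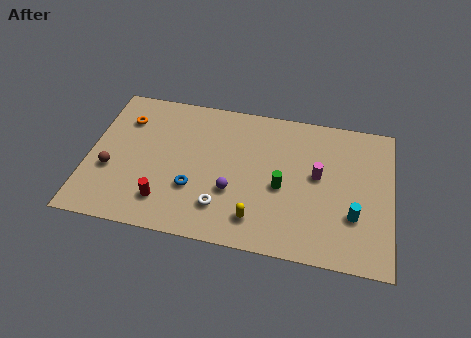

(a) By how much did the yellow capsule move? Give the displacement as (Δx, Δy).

(-0.4, -1.8)

From the two frames, the yellow capsule sits at roughly (9.2, 3.6) before and (8.8, 1.8) after.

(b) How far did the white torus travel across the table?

2.0

The white torus moved from about (5.9, 3.9) to (7.0, 2.2), a distance of √(1.1² + 1.7²) ≈ 2.0.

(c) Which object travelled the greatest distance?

the red cylinder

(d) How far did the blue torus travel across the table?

3.5

The blue torus moved from about (7.8, 5.8) to (5.5, 3.1), a distance of √(2.3² + 2.7²) ≈ 3.5.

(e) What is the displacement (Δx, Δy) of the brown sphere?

(-2.3, 0.7)

From the two frames, the brown sphere sits at roughly (3.5, 2.8) before and (1.2, 3.5) after.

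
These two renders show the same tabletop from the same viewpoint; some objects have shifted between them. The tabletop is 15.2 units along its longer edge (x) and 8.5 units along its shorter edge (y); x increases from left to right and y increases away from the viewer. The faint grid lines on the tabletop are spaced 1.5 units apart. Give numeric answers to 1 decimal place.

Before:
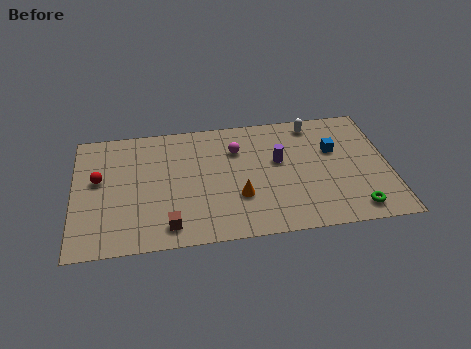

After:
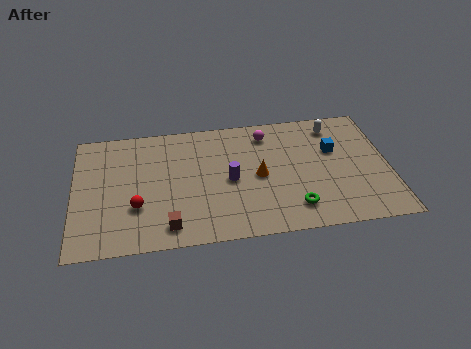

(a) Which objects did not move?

the blue cube and the brown cube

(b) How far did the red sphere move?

2.8

From (1.2, 4.9) to (3.0, 2.8), the red sphere covered √(1.8² + 2.1²) ≈ 2.8 units.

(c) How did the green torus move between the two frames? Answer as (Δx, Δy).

(-2.9, 0.5)

The green torus was at about (13.4, 1.2) and moved to about (10.5, 1.7).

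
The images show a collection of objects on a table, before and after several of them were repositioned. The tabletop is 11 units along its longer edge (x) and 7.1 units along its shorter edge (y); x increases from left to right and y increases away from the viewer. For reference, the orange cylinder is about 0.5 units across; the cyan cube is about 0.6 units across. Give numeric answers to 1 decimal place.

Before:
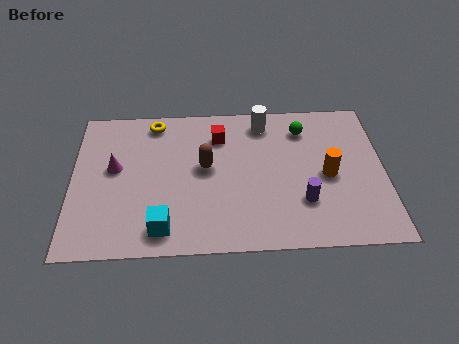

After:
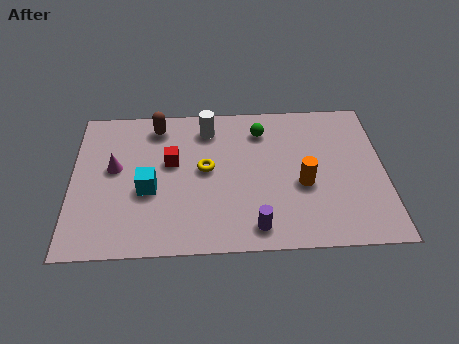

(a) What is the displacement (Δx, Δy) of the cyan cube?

(-0.5, 1.8)

The cyan cube was at about (3.2, 1.1) and moved to about (2.7, 2.9).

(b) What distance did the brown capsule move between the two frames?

2.7

The brown capsule was near (4.7, 3.9) before and (3.0, 6.0) after, so it travelled √(1.7² + 2.1²) ≈ 2.7 units.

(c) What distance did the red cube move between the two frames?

2.1

The red cube moved from about (5.2, 5.4) to (3.5, 4.2), a distance of √(1.7² + 1.2²) ≈ 2.1.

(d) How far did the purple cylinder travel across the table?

2.0

The purple cylinder was near (8.1, 2.1) before and (6.4, 1.0) after, so it travelled √(1.7² + 1.1²) ≈ 2.0 units.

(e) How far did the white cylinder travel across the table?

2.0

The white cylinder moved from about (6.8, 6.0) to (4.8, 5.8), a distance of √(2.0² + 0.2²) ≈ 2.0.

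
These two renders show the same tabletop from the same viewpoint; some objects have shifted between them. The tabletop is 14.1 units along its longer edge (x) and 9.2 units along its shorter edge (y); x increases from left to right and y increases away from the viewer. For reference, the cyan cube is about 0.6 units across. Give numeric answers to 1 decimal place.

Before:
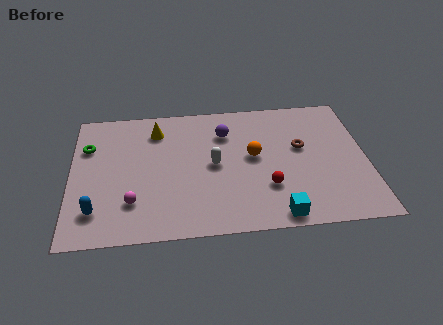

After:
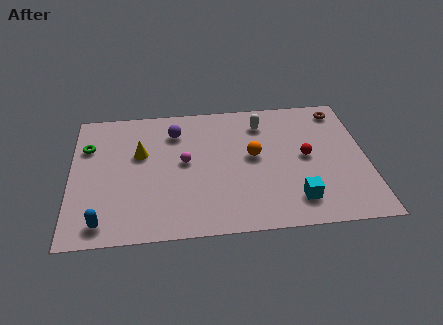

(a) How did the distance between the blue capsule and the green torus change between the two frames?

+0.8

Before: roughly 4.4 units apart; after: 5.2. That's 0.8 units further apart.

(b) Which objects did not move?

the orange sphere and the green torus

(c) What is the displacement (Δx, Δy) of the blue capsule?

(0.3, -0.8)

The blue capsule started near (1.2, 2.0) and ended near (1.5, 1.2).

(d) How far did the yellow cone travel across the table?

1.8

From (4.1, 7.3) to (3.3, 5.7), the yellow cone covered √(0.8² + 1.6²) ≈ 1.8 units.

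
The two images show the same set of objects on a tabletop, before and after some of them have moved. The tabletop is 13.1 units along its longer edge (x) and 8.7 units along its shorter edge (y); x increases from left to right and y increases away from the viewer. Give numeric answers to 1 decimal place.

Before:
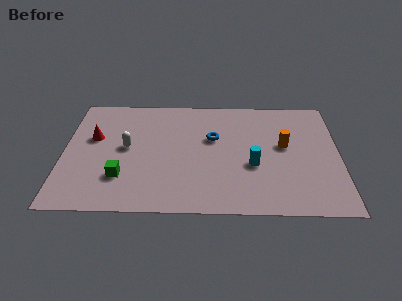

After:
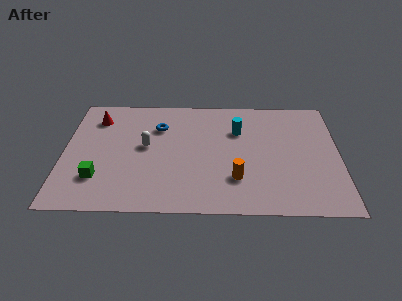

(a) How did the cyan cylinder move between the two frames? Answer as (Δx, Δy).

(-0.7, 2.6)

The cyan cylinder was at about (9.0, 3.4) and moved to about (8.3, 6.0).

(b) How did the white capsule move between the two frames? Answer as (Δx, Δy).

(0.9, 0.1)

From the two frames, the white capsule sits at roughly (3.0, 4.6) before and (3.9, 4.7) after.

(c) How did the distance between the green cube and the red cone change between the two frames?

+1.3

Before: roughly 3.2 units apart; after: 4.5. That's 1.3 units further apart.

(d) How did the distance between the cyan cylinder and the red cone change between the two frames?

-1.0

The distance was about 7.8 in the first image and 6.8 in the second, so they moved 1.0 units closer together.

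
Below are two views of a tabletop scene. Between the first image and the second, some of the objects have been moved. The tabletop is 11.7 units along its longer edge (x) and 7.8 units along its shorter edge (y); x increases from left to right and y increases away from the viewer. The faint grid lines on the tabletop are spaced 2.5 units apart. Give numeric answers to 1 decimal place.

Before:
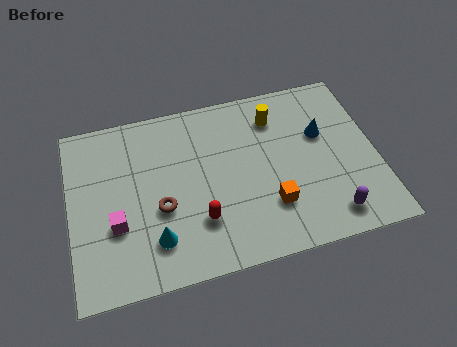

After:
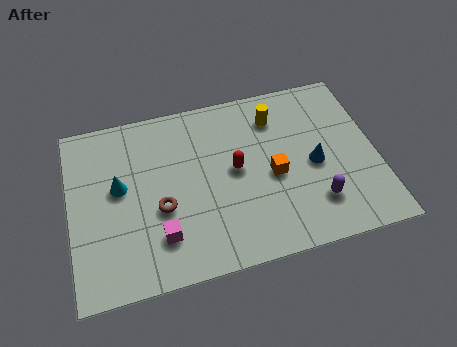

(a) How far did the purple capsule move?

0.9

The purple capsule was near (9.7, 1.2) before and (9.2, 1.9) after, so it travelled √(0.5² + 0.7²) ≈ 0.9 units.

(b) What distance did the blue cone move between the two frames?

1.4

The blue cone was near (9.7, 4.9) before and (9.3, 3.6) after, so it travelled √(0.4² + 1.3²) ≈ 1.4 units.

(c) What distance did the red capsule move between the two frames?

2.4

The red capsule moved from about (4.8, 2.2) to (6.3, 4.1), a distance of √(1.5² + 1.9²) ≈ 2.4.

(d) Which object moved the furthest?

the cyan cone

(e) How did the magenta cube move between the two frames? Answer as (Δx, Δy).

(1.6, -0.9)

The magenta cube started near (1.7, 2.8) and ended near (3.3, 1.9).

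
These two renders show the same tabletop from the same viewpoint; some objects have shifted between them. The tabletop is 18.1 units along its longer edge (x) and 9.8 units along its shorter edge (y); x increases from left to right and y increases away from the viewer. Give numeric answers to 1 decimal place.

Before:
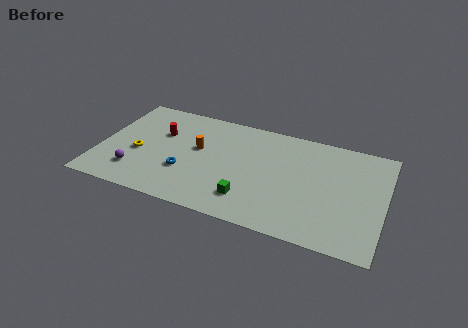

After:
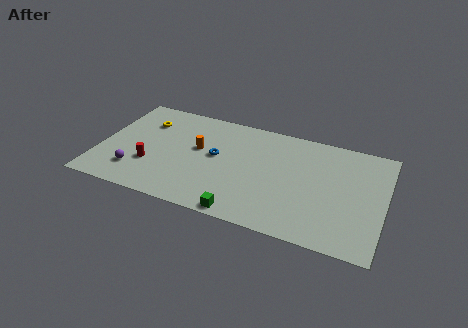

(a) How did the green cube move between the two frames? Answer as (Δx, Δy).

(-0.2, -1.4)

The green cube was at about (9.8, 2.2) and moved to about (9.6, 0.8).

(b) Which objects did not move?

the purple sphere and the orange cylinder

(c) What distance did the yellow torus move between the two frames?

3.1

From (2.5, 4.1) to (2.6, 7.2), the yellow torus covered √(0.1² + 3.1²) ≈ 3.1 units.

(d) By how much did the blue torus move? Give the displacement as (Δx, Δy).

(1.8, 2.1)

The blue torus started near (5.6, 3.3) and ended near (7.4, 5.4).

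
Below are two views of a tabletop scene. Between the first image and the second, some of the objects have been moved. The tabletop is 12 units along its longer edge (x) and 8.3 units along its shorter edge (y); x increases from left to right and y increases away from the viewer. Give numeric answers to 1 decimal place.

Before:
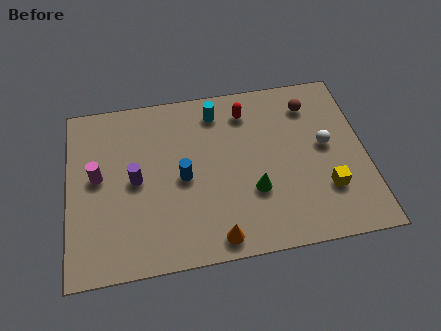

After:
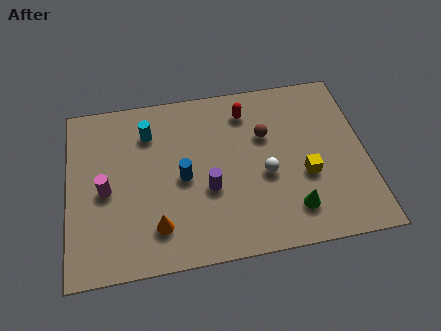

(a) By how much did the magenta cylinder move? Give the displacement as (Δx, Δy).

(0.3, -0.7)

From the two frames, the magenta cylinder sits at roughly (1.2, 4.5) before and (1.5, 3.8) after.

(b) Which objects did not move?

the blue cylinder and the red capsule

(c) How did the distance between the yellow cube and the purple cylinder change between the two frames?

-3.9

They were about 7.8 units apart before and 3.9 after — 3.9 units closer together.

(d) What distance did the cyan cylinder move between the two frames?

2.9

The cyan cylinder was near (6.1, 6.9) before and (3.3, 6.3) after, so it travelled √(2.8² + 0.6²) ≈ 2.9 units.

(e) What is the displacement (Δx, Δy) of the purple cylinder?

(2.9, -0.9)

The purple cylinder started near (2.7, 4.1) and ended near (5.6, 3.2).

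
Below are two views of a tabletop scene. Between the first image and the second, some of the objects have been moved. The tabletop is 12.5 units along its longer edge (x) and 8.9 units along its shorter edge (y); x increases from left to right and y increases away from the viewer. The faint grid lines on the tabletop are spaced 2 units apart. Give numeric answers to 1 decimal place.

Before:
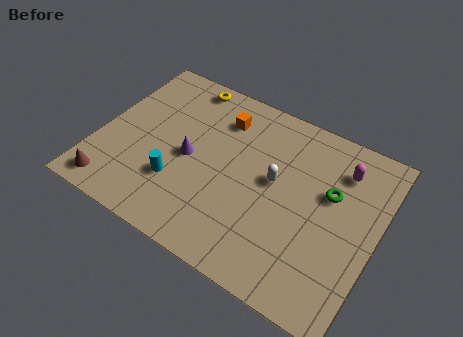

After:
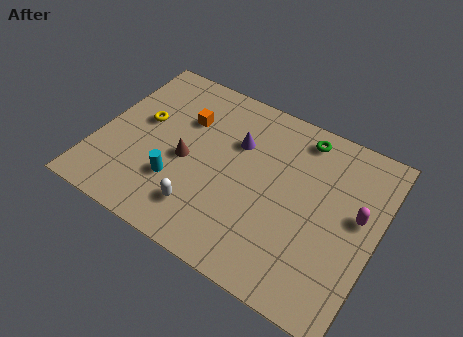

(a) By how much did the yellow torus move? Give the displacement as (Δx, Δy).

(-1.4, -2.9)

From the two frames, the yellow torus sits at roughly (3.2, 8.0) before and (1.8, 5.1) after.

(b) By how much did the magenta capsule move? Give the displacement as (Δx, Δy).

(1.0, -1.9)

The magenta capsule was at about (10.6, 6.9) and moved to about (11.6, 5.0).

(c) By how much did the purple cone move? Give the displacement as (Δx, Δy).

(1.9, 1.8)

The purple cone started near (4.1, 4.2) and ended near (6.0, 6.0).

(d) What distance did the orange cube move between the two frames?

1.7

The orange cube moved from about (5.1, 6.9) to (3.6, 6.1), a distance of √(1.5² + 0.8²) ≈ 1.7.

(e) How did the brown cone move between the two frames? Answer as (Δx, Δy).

(2.9, 2.9)

From the two frames, the brown cone sits at roughly (1.1, 1.1) before and (4.0, 4.0) after.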